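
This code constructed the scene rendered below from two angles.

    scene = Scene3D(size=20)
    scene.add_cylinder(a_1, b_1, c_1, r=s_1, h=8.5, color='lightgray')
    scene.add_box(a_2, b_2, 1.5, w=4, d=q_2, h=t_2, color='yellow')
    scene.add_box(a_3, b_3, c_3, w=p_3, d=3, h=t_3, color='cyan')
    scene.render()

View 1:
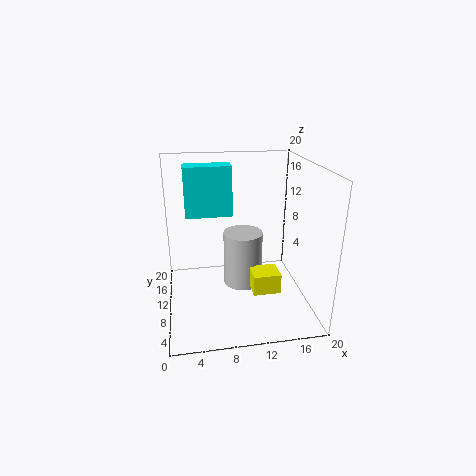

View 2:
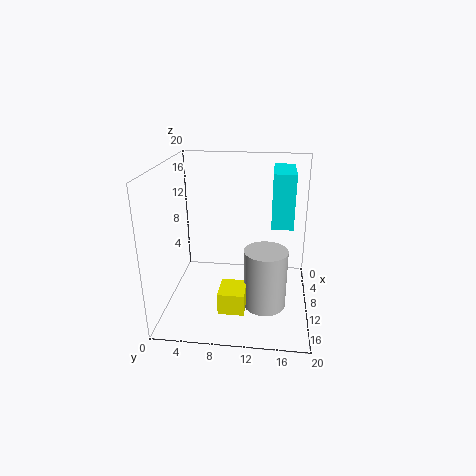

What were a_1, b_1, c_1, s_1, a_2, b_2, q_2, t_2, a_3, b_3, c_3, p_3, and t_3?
a_1 = 11.5, b_1 = 14, c_1 = 0.5, s_1 = 3, a_2 = 12, b_2 = 8, q_2 = 3.5, t_2 = 3, a_3 = 3, b_3 = 14.5, c_3 = 11.5, p_3 = 7, t_3 = 7.5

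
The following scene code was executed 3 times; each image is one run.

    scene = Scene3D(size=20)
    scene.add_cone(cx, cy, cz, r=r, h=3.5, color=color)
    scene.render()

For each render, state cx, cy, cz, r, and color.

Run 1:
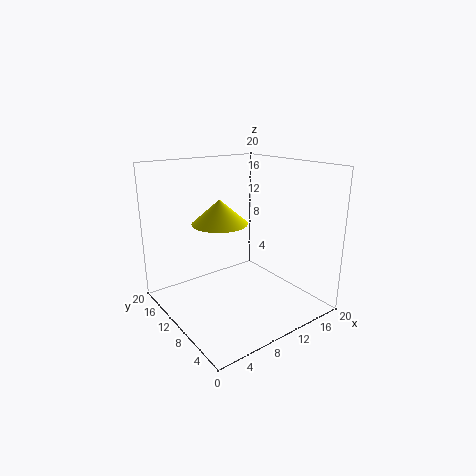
cx = 9, cy = 13, cz = 11.5, r = 4, color = 'yellow'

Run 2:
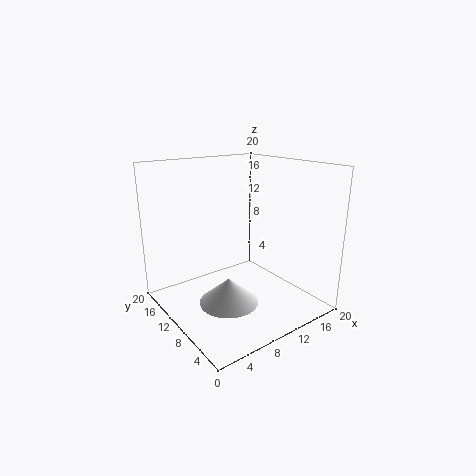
cx = 7, cy = 8, cz = 2, r = 4, color = 'white'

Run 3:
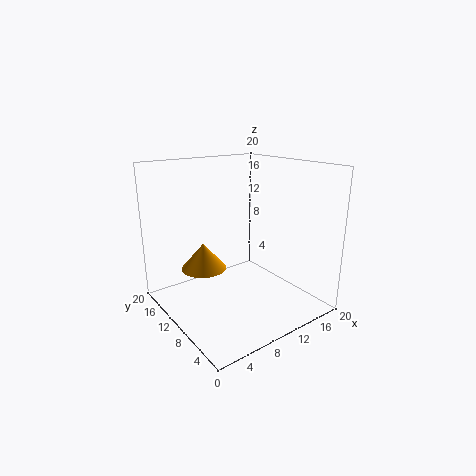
cx = 5, cy = 11, cz = 6.5, r = 3, color = 'orange'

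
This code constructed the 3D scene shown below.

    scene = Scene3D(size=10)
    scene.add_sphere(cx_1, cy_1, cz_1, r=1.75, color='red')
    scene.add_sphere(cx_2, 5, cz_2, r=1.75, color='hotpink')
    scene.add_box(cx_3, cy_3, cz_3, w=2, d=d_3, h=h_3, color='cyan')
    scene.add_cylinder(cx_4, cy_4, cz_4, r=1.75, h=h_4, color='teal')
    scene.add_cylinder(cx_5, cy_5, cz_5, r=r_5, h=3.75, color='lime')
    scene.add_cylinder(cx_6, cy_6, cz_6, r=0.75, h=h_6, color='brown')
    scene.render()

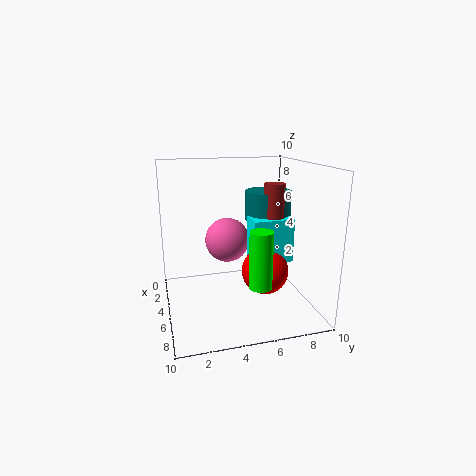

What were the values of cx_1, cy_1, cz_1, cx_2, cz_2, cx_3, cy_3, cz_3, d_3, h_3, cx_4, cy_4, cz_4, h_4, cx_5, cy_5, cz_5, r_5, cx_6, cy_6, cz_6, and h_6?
cx_1 = 4.5
cy_1 = 7.25
cz_1 = 2
cx_2 = 1.75
cz_2 = 3.75
cx_3 = 3
cy_3 = 6.25
cz_3 = 2.75
d_3 = 3
h_3 = 3.25
cx_4 = 2.75
cy_4 = 8
cz_4 = 5.5
h_4 = 2.25
cx_5 = 7.75
cy_5 = 5.75
cz_5 = 2.5
r_5 = 0.75
cx_6 = 4
cy_6 = 8
cz_6 = 4.75
h_6 = 3.75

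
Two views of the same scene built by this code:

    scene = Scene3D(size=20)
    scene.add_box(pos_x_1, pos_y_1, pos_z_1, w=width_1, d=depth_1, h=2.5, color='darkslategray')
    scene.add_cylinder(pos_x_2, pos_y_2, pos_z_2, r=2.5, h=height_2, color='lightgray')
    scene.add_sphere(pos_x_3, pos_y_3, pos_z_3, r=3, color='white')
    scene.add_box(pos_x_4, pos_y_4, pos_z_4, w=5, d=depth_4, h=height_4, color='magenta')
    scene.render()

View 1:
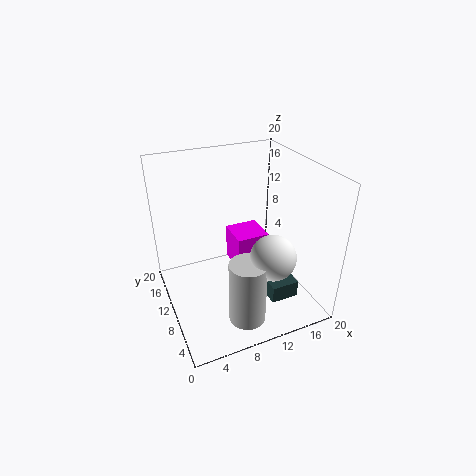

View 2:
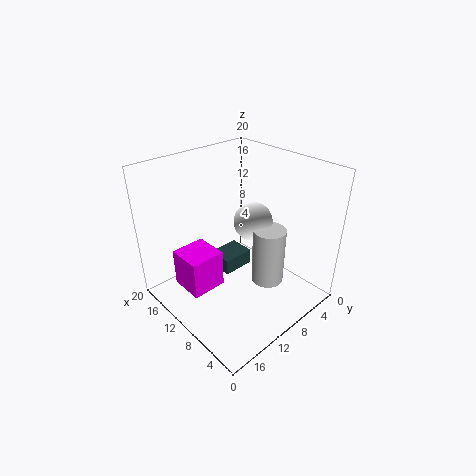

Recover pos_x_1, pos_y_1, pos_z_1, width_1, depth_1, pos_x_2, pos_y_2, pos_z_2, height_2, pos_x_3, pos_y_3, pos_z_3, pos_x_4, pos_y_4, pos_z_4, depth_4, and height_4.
pos_x_1 = 13; pos_y_1 = 4.5; pos_z_1 = 1.5; width_1 = 4; depth_1 = 5; pos_x_2 = 9; pos_y_2 = 4.5; pos_z_2 = 0.5; height_2 = 9; pos_x_3 = 12.5; pos_y_3 = 4.5; pos_z_3 = 9.5; pos_x_4 = 11; pos_y_4 = 12; pos_z_4 = 2.5; depth_4 = 5; height_4 = 5.5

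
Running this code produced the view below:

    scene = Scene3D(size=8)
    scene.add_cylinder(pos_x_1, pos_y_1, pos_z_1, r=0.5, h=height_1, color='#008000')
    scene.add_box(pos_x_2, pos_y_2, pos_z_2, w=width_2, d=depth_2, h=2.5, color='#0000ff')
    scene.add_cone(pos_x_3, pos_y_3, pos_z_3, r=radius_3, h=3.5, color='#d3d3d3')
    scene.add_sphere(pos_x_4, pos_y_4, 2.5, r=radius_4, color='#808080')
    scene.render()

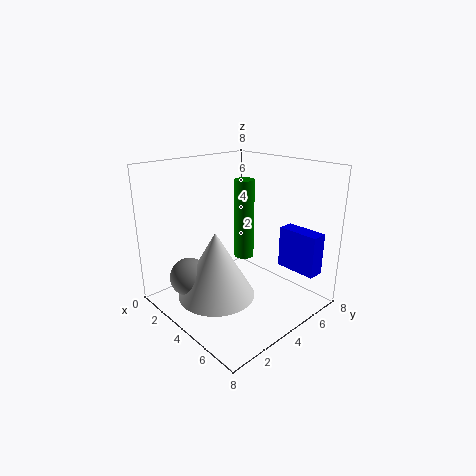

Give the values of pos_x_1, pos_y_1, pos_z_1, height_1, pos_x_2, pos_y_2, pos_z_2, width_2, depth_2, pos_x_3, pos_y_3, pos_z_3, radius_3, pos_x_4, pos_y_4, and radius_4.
pos_x_1 = 5; pos_y_1 = 3.5; pos_z_1 = 3.5; height_1 = 4; pos_x_2 = 4.5; pos_y_2 = 7; pos_z_2 = 1.5; width_2 = 2.5; depth_2 = 1; pos_x_3 = 4.5; pos_y_3 = 2; pos_z_3 = 1.5; radius_3 = 2; pos_x_4 = 3.5; pos_y_4 = 1; radius_4 = 1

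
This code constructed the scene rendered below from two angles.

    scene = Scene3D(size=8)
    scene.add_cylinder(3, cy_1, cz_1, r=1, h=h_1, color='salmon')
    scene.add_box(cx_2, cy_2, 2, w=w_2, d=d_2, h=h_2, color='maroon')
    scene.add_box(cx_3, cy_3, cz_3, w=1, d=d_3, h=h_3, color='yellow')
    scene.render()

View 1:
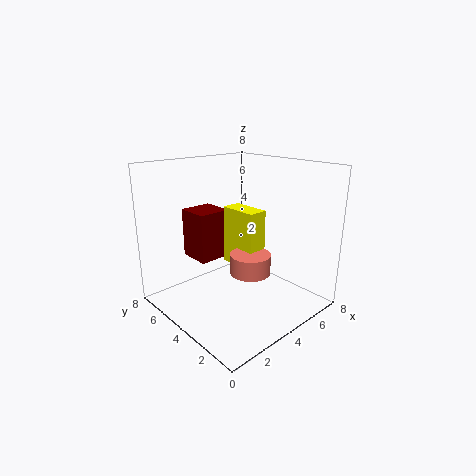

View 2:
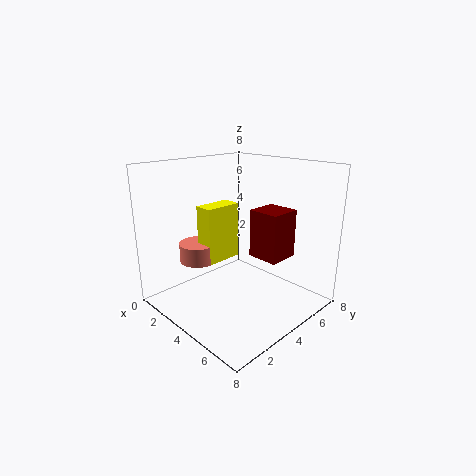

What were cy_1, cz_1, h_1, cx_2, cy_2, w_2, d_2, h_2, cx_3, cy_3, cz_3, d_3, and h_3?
cy_1 = 2; cz_1 = 3; h_1 = 1; cx_2 = 3; cy_2 = 6; w_2 = 2; d_2 = 2; h_2 = 3; cx_3 = 3; cy_3 = 2; cz_3 = 3; d_3 = 2; h_3 = 3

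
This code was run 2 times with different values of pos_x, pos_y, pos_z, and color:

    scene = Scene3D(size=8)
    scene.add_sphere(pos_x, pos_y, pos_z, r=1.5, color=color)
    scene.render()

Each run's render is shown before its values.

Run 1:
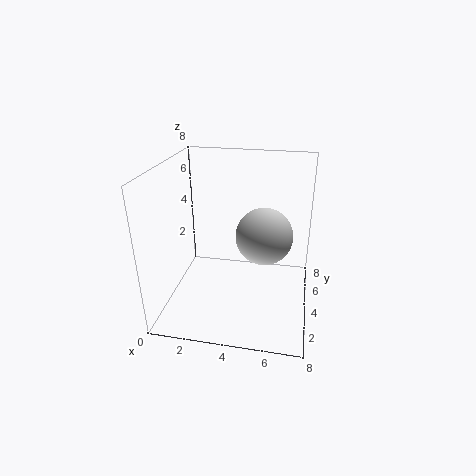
pos_x = 5.5, pos_y = 3.5, pos_z = 4.5, color = 'lightgray'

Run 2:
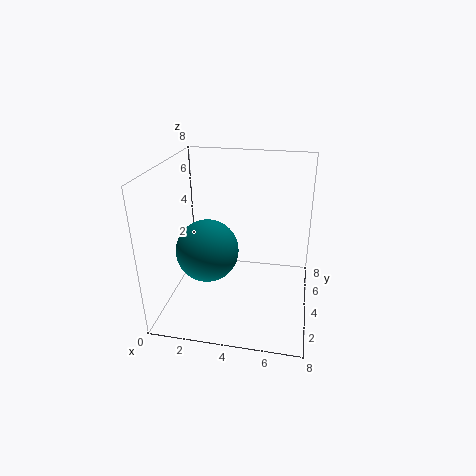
pos_x = 3, pos_y = 1.5, pos_z = 4.5, color = 'teal'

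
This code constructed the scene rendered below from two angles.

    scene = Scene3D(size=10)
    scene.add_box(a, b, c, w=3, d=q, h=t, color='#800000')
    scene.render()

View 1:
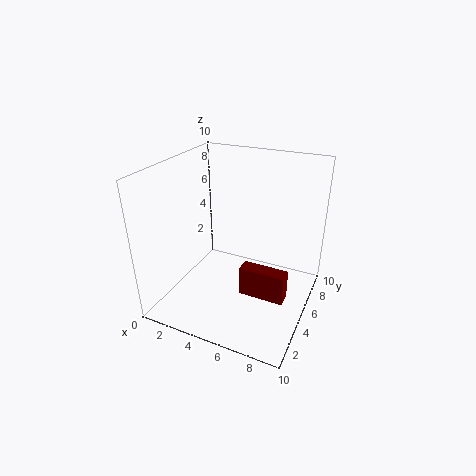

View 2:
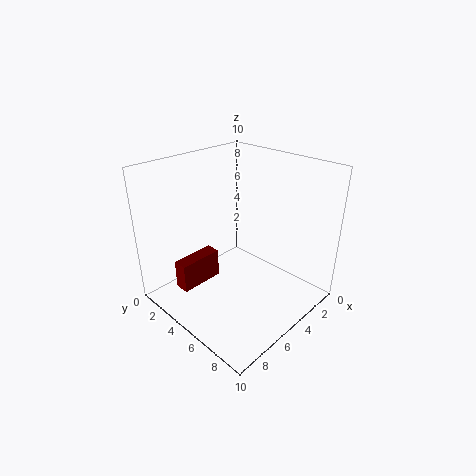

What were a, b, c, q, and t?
a = 6; b = 3; c = 2; q = 1; t = 2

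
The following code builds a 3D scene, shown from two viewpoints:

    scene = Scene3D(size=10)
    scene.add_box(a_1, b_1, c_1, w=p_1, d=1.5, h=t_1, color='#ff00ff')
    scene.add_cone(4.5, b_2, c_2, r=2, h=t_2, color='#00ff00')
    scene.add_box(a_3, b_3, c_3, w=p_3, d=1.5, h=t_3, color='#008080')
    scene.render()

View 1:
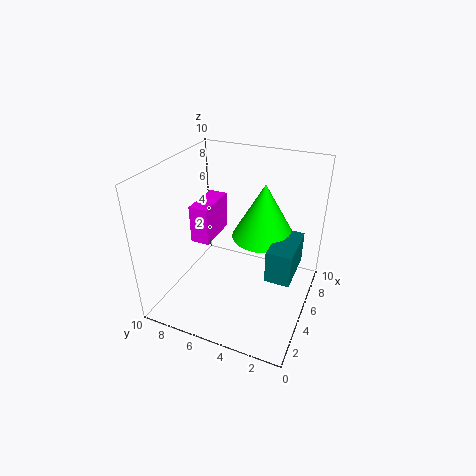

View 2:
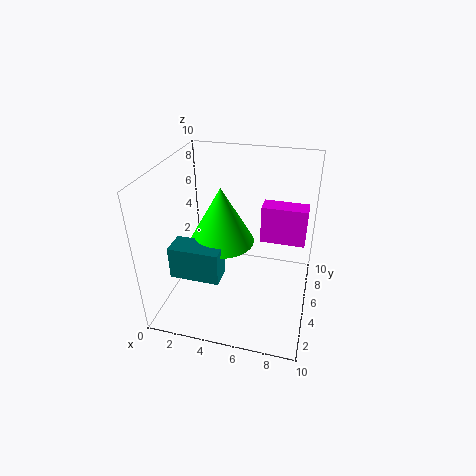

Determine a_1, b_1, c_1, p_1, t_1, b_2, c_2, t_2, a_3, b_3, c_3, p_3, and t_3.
a_1 = 6, b_1 = 8, c_1 = 3, p_1 = 3.5, t_1 = 3, b_2 = 3, c_2 = 6, t_2 = 3.5, a_3 = 2, b_3 = 0.5, c_3 = 4.5, p_3 = 3, t_3 = 2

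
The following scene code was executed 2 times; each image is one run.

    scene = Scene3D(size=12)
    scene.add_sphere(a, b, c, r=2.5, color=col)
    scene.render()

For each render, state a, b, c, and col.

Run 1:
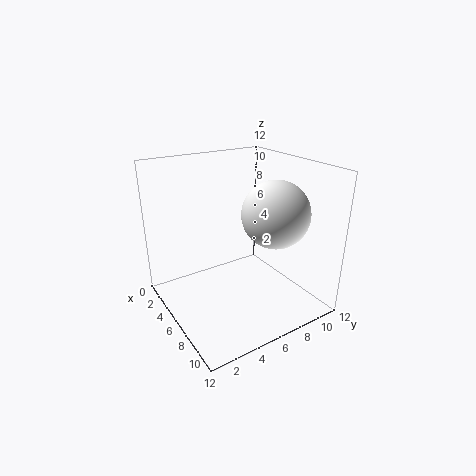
a = 9.5
b = 7
c = 9
col = 'white'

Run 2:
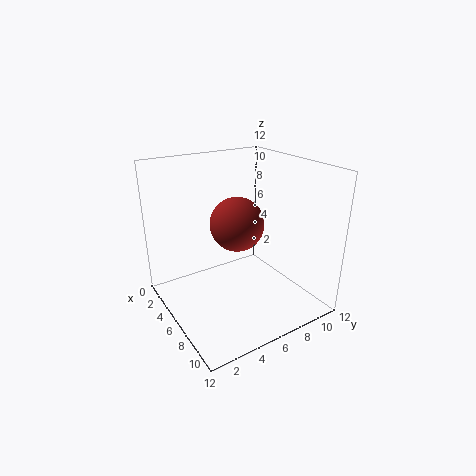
a = 3.5
b = 7.5
c = 6
col = 'brown'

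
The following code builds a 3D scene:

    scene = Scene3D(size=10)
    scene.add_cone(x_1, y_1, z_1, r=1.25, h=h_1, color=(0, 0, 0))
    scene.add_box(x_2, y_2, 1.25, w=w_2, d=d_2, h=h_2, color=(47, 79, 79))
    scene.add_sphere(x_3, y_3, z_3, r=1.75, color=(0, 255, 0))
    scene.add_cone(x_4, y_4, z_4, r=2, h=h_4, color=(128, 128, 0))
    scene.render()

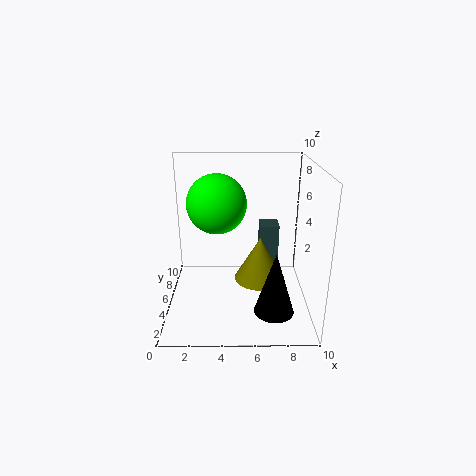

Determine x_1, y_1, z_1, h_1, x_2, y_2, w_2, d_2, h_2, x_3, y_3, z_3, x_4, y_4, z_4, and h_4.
x_1 = 7.25, y_1 = 1.5, z_1 = 1.5, h_1 = 4, x_2 = 6.75, y_2 = 7.75, w_2 = 1.5, d_2 = 1.75, h_2 = 3.5, x_3 = 3.75, y_3 = 2.5, z_3 = 8.25, x_4 = 6.75, y_4 = 7.25, z_4 = 0.5, h_4 = 3.5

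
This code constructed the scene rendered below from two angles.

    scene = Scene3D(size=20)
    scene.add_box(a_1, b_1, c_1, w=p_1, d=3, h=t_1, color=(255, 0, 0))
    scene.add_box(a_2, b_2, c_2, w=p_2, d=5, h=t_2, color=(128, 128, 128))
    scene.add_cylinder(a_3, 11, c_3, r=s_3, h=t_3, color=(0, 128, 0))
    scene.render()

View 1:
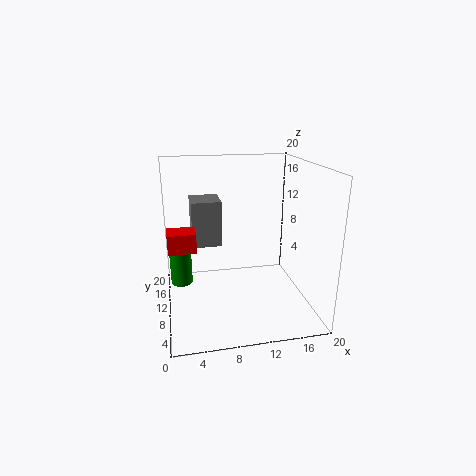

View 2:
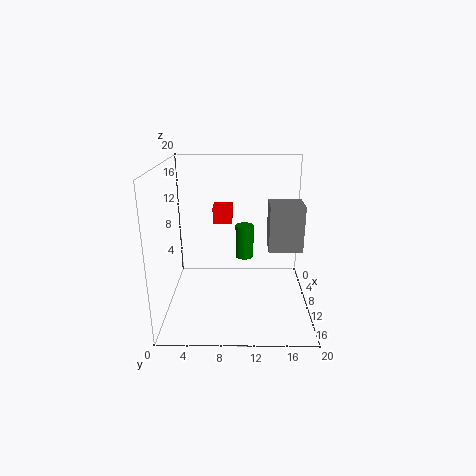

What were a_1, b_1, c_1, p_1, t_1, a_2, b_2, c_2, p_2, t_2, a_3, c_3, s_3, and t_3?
a_1 = 0.5
b_1 = 6
c_1 = 10
p_1 = 3.5
t_1 = 2.5
a_2 = 4
b_2 = 14.5
c_2 = 7
p_2 = 4.5
t_2 = 7
a_3 = 2
c_3 = 3.5
s_3 = 1.5
t_3 = 5.5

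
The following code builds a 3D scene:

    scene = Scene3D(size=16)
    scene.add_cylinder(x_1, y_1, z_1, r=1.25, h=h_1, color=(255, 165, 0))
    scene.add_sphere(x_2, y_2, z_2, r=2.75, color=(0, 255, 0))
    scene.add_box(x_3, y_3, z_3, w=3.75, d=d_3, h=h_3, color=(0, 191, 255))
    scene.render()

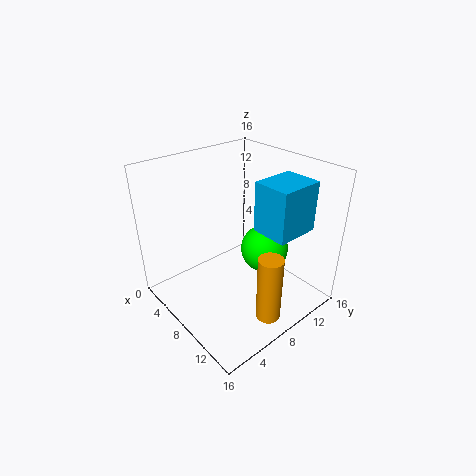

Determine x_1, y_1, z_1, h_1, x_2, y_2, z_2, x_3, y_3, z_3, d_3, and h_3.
x_1 = 14.5; y_1 = 6.5; z_1 = 2.25; h_1 = 7; x_2 = 9; y_2 = 11.25; z_2 = 5.75; x_3 = 11.25; y_3 = 7.25; z_3 = 10.75; d_3 = 4.5; h_3 = 5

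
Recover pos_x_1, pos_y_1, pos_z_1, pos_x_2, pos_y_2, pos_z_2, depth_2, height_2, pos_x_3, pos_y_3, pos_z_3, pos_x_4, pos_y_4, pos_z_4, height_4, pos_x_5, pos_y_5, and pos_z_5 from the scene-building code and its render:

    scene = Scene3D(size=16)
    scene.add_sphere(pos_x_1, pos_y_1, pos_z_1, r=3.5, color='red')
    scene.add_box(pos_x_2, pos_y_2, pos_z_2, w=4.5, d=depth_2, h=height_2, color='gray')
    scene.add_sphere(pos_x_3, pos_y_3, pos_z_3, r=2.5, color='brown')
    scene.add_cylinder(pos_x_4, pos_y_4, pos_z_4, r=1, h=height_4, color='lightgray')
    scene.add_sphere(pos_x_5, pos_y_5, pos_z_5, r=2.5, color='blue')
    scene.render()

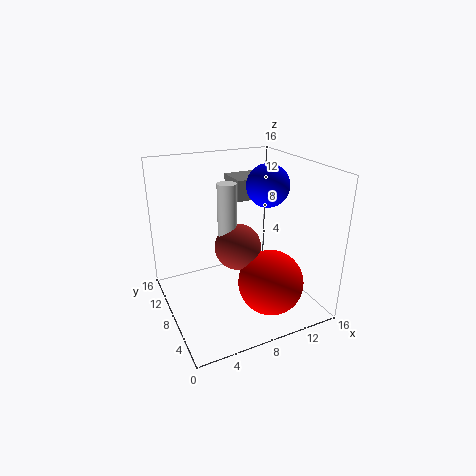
pos_x_1 = 10
pos_y_1 = 4
pos_z_1 = 4
pos_x_2 = 9.5
pos_y_2 = 11
pos_z_2 = 11
depth_2 = 4
height_2 = 2.5
pos_x_3 = 7.5
pos_y_3 = 7
pos_z_3 = 7.5
pos_x_4 = 6.5
pos_y_4 = 7.5
pos_z_4 = 7.5
height_4 = 7
pos_x_5 = 12.5
pos_y_5 = 9.5
pos_z_5 = 13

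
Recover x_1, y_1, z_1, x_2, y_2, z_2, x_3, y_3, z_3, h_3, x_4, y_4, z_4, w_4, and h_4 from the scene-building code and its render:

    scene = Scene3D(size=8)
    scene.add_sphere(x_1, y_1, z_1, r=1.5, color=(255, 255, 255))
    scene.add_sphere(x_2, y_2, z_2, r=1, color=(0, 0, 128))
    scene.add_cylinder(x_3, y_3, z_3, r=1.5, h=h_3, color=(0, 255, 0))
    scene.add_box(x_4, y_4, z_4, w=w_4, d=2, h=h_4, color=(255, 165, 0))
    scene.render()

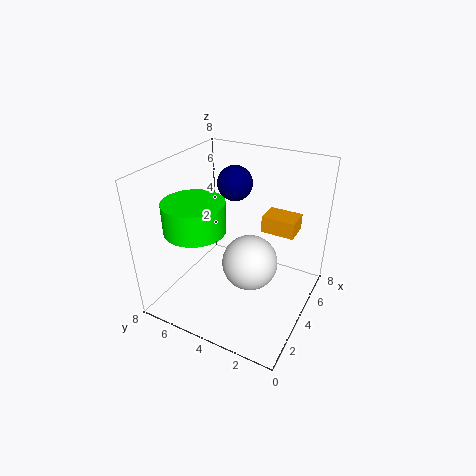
x_1 = 3.5; y_1 = 3; z_1 = 3; x_2 = 5.5; y_2 = 5; z_2 = 6.5; x_3 = 1.5; y_3 = 5; z_3 = 5.5; h_3 = 1.5; x_4 = 6; y_4 = 1.5; z_4 = 3.5; w_4 = 1.5; h_4 = 1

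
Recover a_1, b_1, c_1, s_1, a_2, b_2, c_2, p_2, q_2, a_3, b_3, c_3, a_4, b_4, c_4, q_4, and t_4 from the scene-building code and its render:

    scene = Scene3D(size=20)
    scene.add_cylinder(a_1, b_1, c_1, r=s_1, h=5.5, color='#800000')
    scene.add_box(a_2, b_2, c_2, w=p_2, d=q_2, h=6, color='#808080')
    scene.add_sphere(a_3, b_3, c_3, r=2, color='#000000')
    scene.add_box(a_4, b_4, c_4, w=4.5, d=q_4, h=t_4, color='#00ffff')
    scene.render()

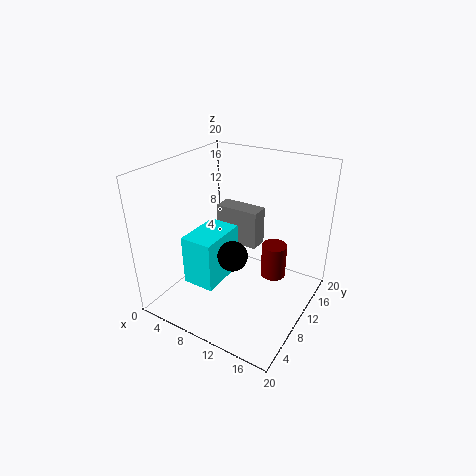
a_1 = 12.5
b_1 = 17
c_1 = 0.5
s_1 = 2
a_2 = 3
b_2 = 15
c_2 = 5.5
p_2 = 7
q_2 = 3
a_3 = 11
b_3 = 7
c_3 = 9
a_4 = 4.5
b_4 = 4.5
c_4 = 4
q_4 = 7
t_4 = 7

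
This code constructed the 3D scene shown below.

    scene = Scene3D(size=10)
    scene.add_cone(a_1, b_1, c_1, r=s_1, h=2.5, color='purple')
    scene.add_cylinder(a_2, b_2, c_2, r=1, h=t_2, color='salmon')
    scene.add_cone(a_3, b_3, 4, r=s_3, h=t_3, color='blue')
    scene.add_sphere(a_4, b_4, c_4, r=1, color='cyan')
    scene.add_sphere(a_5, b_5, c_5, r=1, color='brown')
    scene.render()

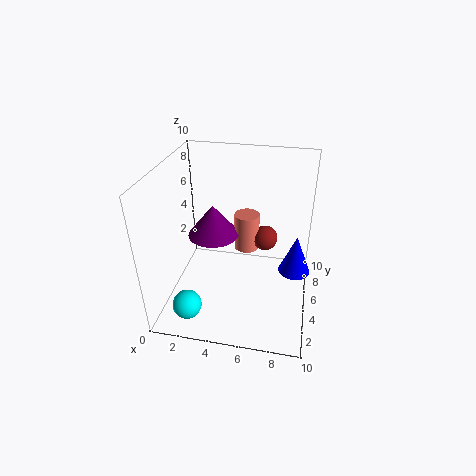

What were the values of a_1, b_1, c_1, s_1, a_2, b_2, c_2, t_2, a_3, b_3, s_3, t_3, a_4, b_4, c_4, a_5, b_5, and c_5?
a_1 = 2.5
b_1 = 7.5
c_1 = 3.5
s_1 = 2
a_2 = 5
b_2 = 8.5
c_2 = 2
t_2 = 3
a_3 = 9
b_3 = 3.5
s_3 = 1
t_3 = 2.5
a_4 = 2
b_4 = 2
c_4 = 1
a_5 = 6.5
b_5 = 8.5
c_5 = 3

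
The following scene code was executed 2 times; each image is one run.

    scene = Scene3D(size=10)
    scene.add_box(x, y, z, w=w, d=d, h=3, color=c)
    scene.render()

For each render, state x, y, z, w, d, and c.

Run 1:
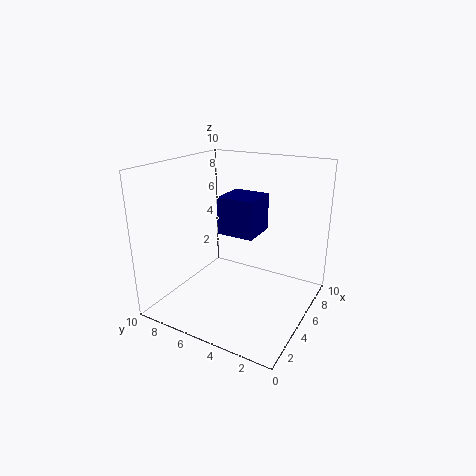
x = 7
y = 5
z = 4
w = 3
d = 3
c = 'navy'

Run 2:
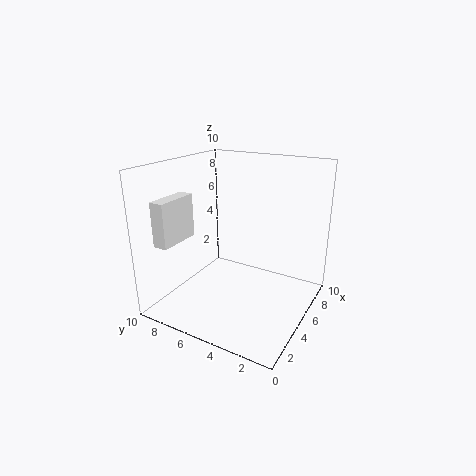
x = 1
y = 8
z = 5
w = 3
d = 1
c = 'white'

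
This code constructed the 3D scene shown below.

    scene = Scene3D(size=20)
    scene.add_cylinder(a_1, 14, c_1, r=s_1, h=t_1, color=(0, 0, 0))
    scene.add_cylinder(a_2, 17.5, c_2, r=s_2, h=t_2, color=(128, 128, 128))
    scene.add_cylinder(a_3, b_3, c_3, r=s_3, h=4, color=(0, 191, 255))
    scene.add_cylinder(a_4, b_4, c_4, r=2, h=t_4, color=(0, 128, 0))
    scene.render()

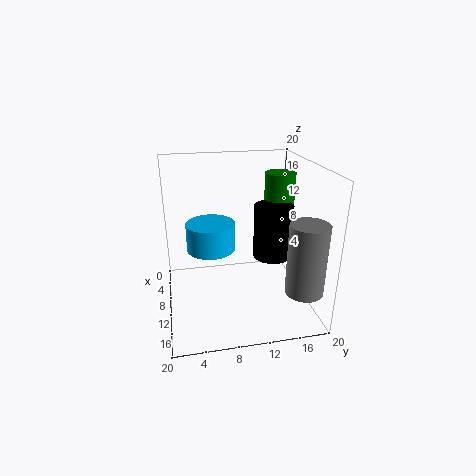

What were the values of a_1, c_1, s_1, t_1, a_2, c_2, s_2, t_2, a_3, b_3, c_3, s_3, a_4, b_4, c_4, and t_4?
a_1 = 13
c_1 = 8.5
s_1 = 2.5
t_1 = 7
a_2 = 16.5
c_2 = 4.5
s_2 = 2.5
t_2 = 9.5
a_3 = 7.5
b_3 = 6.5
c_3 = 7.5
s_3 = 3.5
a_4 = 10.5
b_4 = 15.5
c_4 = 9
t_4 = 10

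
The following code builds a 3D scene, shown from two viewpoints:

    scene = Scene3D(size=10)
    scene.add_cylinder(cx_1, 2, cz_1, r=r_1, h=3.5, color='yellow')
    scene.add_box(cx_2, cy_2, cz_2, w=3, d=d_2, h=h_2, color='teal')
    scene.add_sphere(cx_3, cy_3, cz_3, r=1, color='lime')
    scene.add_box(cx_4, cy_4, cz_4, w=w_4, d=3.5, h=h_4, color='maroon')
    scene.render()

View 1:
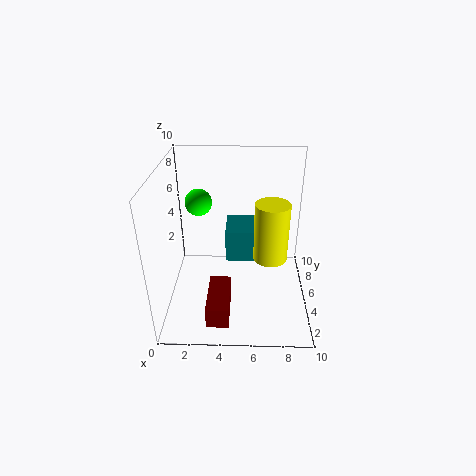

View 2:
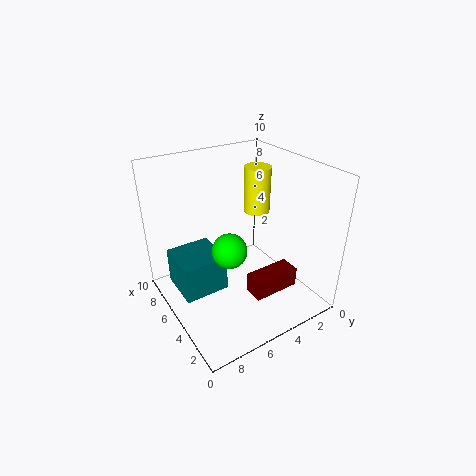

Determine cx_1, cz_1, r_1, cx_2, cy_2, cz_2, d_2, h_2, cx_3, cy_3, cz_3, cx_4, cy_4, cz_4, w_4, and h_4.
cx_1 = 7; cz_1 = 5.5; r_1 = 1; cx_2 = 4; cy_2 = 6.5; cz_2 = 2; d_2 = 3; h_2 = 2.5; cx_3 = 2; cy_3 = 7.5; cz_3 = 6.5; cx_4 = 3; cy_4 = 1; cz_4 = 0.5; w_4 = 1.5; h_4 = 1.5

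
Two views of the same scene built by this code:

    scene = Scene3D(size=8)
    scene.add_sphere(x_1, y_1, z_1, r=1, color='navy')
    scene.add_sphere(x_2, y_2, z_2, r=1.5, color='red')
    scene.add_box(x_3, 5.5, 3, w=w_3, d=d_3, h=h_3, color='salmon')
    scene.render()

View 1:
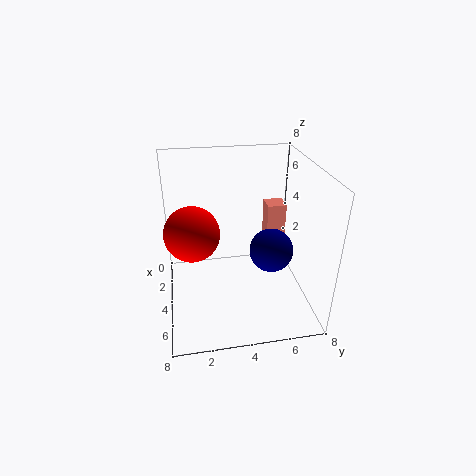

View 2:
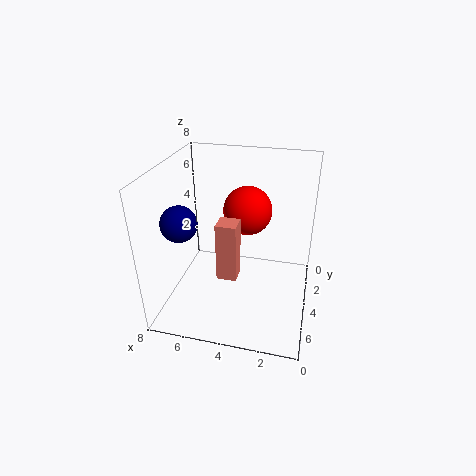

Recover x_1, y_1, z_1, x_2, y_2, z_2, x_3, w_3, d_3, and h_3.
x_1 = 7
y_1 = 5
z_1 = 5
x_2 = 4
y_2 = 1.5
z_2 = 4.5
x_3 = 3.5
w_3 = 1
d_3 = 1
h_3 = 3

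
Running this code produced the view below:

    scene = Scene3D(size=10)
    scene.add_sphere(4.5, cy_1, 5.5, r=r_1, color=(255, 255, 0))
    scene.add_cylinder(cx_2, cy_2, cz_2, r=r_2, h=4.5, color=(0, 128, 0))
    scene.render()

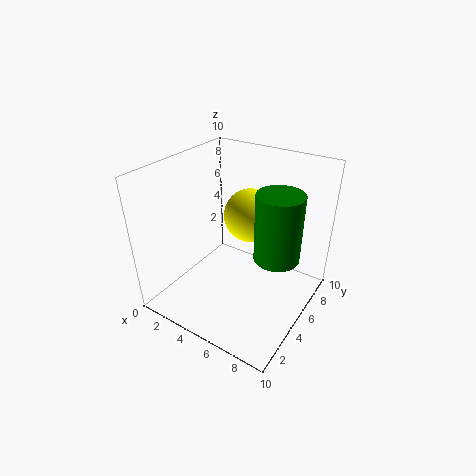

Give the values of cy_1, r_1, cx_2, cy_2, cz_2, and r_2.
cy_1 = 7.5, r_1 = 2, cx_2 = 8, cy_2 = 5, cz_2 = 4.5, r_2 = 1.5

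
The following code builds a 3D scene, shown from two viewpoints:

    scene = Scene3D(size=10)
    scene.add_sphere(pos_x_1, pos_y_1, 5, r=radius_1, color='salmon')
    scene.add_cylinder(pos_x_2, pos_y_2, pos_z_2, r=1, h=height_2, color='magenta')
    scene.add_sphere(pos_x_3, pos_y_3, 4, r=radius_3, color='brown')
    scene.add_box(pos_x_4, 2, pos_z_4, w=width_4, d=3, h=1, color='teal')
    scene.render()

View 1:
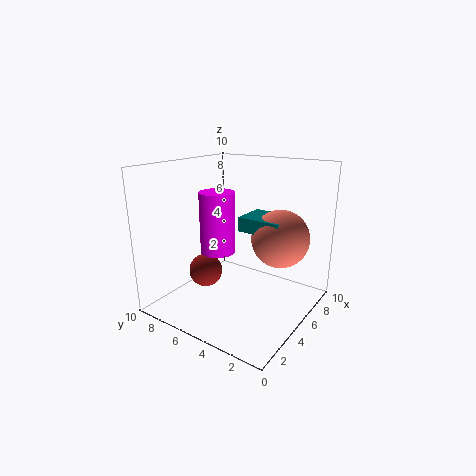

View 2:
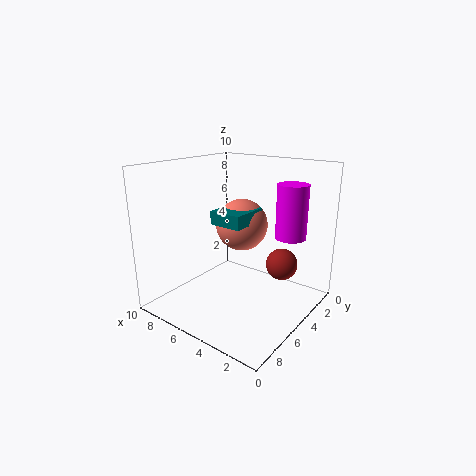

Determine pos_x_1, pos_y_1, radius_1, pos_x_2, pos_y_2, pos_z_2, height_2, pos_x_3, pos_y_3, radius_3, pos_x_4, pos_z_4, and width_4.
pos_x_1 = 6.5
pos_y_1 = 2.5
radius_1 = 2
pos_x_2 = 1.5
pos_y_2 = 4
pos_z_2 = 5.5
height_2 = 3.5
pos_x_3 = 1.5
pos_y_3 = 5
radius_3 = 1
pos_x_4 = 5
pos_z_4 = 5.5
width_4 = 2.5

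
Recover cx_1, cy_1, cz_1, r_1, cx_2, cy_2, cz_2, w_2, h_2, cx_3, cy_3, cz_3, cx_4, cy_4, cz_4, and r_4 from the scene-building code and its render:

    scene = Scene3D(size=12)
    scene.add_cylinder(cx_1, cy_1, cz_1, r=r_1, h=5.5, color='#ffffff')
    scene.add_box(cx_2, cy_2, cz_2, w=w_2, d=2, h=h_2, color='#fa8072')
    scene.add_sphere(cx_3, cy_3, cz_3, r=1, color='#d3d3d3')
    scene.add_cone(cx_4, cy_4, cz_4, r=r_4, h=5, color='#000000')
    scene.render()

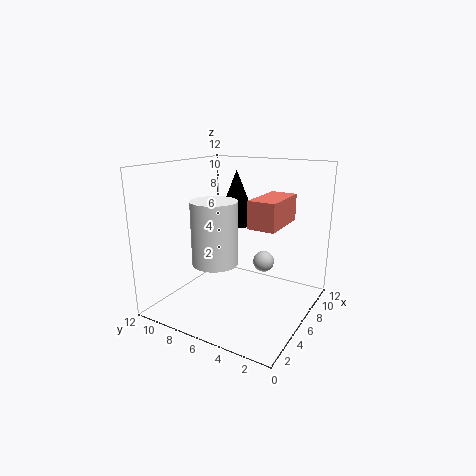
cx_1 = 5.5, cy_1 = 8, cz_1 = 3.5, r_1 = 2, cx_2 = 3, cy_2 = 1.5, cz_2 = 8, w_2 = 4, h_2 = 2, cx_3 = 10, cy_3 = 5.5, cz_3 = 2.5, cx_4 = 10, cy_4 = 8.5, cz_4 = 6, r_4 = 2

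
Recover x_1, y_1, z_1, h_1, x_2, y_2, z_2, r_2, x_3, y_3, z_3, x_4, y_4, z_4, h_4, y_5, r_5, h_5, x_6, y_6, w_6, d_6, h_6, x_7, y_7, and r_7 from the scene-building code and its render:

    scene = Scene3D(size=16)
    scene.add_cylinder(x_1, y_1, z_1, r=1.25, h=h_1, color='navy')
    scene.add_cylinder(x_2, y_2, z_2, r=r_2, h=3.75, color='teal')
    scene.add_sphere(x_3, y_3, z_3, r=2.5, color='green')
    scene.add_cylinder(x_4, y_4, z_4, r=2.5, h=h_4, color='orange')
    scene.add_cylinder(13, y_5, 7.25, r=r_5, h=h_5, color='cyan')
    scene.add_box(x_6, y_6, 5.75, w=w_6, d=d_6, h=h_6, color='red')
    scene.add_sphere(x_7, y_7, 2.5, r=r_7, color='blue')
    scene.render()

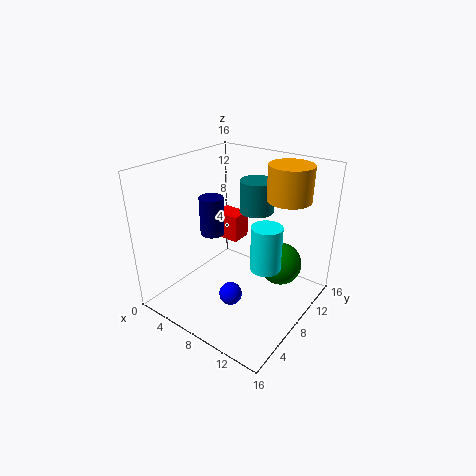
x_1 = 6.5
y_1 = 5.5
z_1 = 9.25
h_1 = 4
x_2 = 7.75
y_2 = 12
z_2 = 9.75
r_2 = 2
x_3 = 11.5
y_3 = 11.75
z_3 = 4
x_4 = 11.5
y_4 = 12.75
z_4 = 11.75
h_4 = 4
y_5 = 5.75
r_5 = 1.5
h_5 = 4.5
x_6 = 2.75
y_6 = 10.25
w_6 = 3.25
d_6 = 2.5
h_6 = 3.25
x_7 = 9
y_7 = 5.25
r_7 = 1.25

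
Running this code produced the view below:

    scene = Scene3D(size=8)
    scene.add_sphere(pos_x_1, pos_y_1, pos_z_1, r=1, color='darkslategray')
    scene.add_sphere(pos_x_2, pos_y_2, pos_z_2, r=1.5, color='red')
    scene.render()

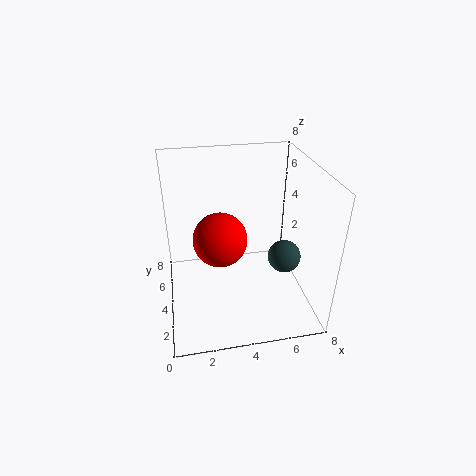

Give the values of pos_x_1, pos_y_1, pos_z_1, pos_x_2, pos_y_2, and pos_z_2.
pos_x_1 = 7
pos_y_1 = 4.5
pos_z_1 = 2
pos_x_2 = 3
pos_y_2 = 4
pos_z_2 = 4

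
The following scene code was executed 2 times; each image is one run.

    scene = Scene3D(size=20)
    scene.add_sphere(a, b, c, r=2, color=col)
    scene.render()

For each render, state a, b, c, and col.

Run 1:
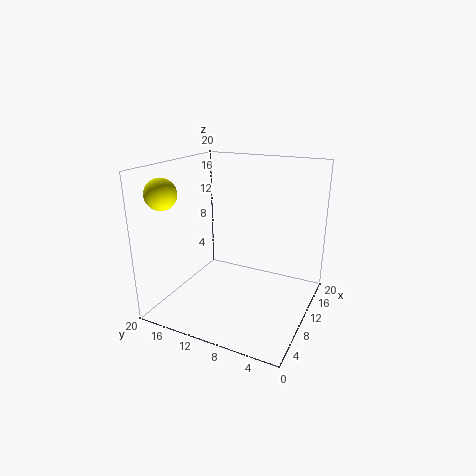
a = 3, b = 17, c = 17, col = 'yellow'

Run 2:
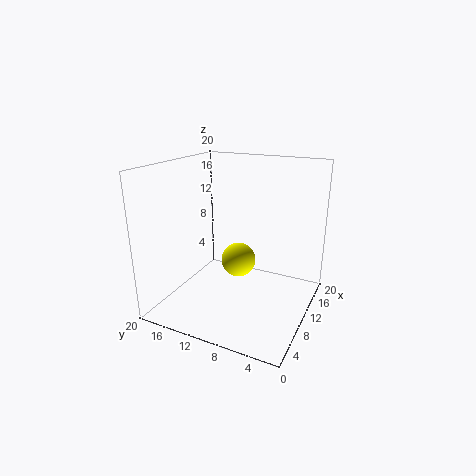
a = 4, b = 7, c = 10, col = 'yellow'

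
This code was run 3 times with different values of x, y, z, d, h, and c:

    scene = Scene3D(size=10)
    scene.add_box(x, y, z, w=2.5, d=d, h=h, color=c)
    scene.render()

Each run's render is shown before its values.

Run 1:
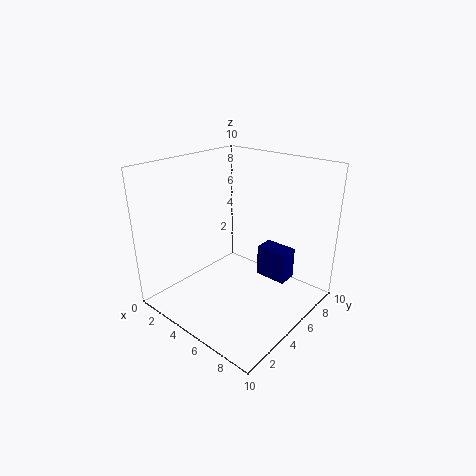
x = 4.5
y = 8
z = 0.5
d = 1.5
h = 2.5
c = 'navy'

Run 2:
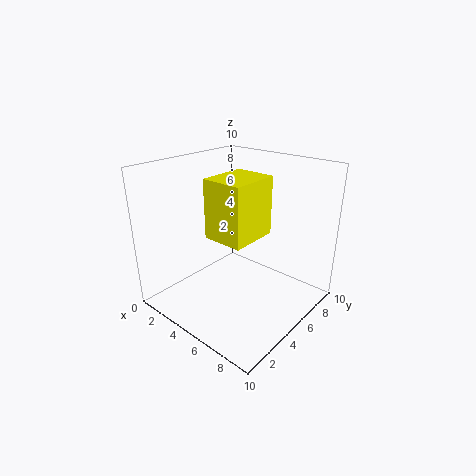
x = 5.5
y = 1.5
z = 6.5
d = 3
h = 3.5
c = 'yellow'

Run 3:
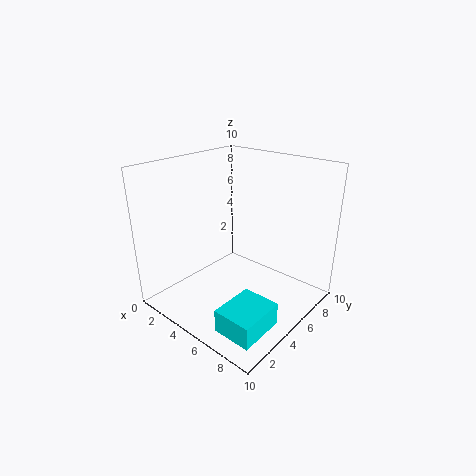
x = 7
y = 0.5
z = 1
d = 3
h = 1.5
c = 'cyan'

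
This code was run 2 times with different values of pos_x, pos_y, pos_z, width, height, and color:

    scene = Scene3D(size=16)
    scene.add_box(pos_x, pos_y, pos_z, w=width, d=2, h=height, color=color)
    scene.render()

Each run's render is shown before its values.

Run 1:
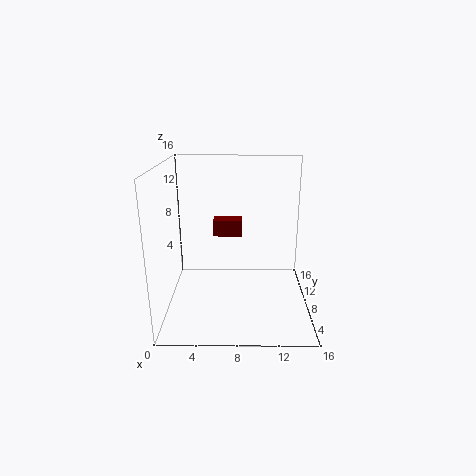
pos_x = 5, pos_y = 11, pos_z = 7, width = 3.5, height = 2, color = 'maroon'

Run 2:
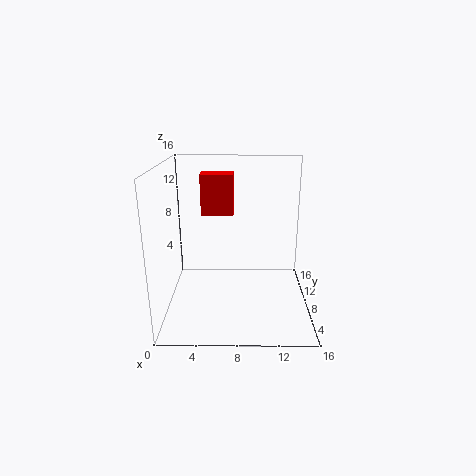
pos_x = 4, pos_y = 8, pos_z = 10.5, width = 3.5, height = 4.5, color = 'red'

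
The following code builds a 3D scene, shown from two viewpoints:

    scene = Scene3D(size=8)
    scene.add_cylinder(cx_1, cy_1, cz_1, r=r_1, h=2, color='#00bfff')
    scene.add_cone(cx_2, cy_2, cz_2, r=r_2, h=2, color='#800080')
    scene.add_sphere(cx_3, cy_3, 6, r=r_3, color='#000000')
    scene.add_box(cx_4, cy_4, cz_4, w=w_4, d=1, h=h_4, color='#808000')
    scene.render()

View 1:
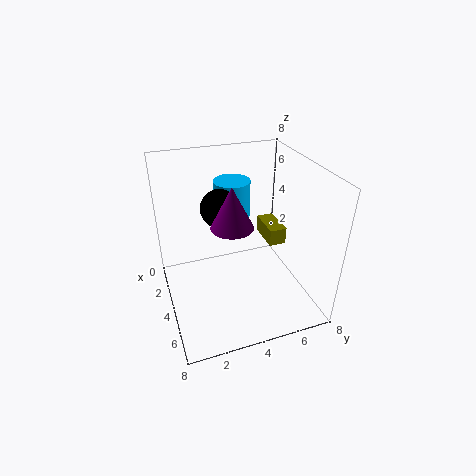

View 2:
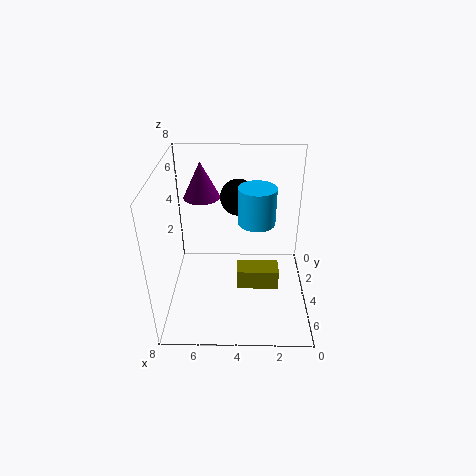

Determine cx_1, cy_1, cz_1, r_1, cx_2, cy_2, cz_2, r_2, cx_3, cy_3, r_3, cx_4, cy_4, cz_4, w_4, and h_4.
cx_1 = 3; cy_1 = 4; cz_1 = 5; r_1 = 1; cx_2 = 6; cy_2 = 3; cz_2 = 6; r_2 = 1; cx_3 = 4; cy_3 = 3; r_3 = 1; cx_4 = 2; cy_4 = 6; cz_4 = 3; w_4 = 2; h_4 = 1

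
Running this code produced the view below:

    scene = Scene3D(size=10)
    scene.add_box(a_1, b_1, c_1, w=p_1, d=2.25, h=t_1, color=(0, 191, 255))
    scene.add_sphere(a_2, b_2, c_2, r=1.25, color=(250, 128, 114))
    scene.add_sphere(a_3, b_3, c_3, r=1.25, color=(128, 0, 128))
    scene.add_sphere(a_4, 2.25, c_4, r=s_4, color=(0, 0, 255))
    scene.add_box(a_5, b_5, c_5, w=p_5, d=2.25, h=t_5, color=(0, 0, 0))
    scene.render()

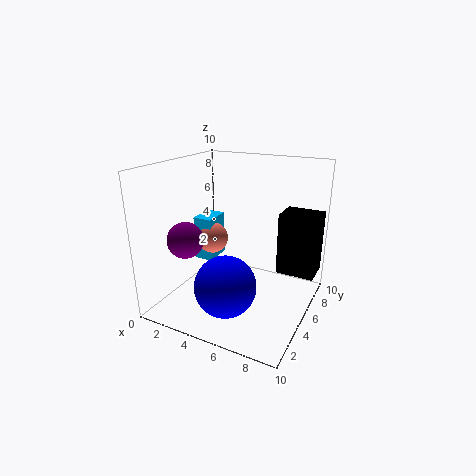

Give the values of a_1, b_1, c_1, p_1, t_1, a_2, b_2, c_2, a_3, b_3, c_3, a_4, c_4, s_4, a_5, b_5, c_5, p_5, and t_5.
a_1 = 0.25; b_1 = 6.5; c_1 = 1.75; p_1 = 1.5; t_1 = 3.5; a_2 = 1.5; b_2 = 7.25; c_2 = 3.5; a_3 = 2; b_3 = 3; c_3 = 5; a_4 = 5.5; c_4 = 2.75; s_4 = 2; a_5 = 7.25; b_5 = 6.75; c_5 = 2; p_5 = 2.75; t_5 = 4.5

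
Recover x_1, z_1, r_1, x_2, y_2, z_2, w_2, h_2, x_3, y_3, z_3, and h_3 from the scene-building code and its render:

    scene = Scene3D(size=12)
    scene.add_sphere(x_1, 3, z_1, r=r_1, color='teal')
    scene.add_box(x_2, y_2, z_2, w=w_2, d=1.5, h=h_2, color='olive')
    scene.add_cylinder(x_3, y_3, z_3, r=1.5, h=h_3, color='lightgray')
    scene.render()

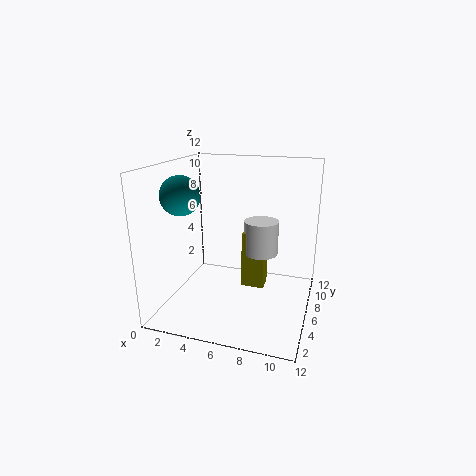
x_1 = 2.5; z_1 = 10; r_1 = 1.5; x_2 = 6; y_2 = 7; z_2 = 1; w_2 = 2; h_2 = 5; x_3 = 7.5; y_3 = 8; z_3 = 4; h_3 = 3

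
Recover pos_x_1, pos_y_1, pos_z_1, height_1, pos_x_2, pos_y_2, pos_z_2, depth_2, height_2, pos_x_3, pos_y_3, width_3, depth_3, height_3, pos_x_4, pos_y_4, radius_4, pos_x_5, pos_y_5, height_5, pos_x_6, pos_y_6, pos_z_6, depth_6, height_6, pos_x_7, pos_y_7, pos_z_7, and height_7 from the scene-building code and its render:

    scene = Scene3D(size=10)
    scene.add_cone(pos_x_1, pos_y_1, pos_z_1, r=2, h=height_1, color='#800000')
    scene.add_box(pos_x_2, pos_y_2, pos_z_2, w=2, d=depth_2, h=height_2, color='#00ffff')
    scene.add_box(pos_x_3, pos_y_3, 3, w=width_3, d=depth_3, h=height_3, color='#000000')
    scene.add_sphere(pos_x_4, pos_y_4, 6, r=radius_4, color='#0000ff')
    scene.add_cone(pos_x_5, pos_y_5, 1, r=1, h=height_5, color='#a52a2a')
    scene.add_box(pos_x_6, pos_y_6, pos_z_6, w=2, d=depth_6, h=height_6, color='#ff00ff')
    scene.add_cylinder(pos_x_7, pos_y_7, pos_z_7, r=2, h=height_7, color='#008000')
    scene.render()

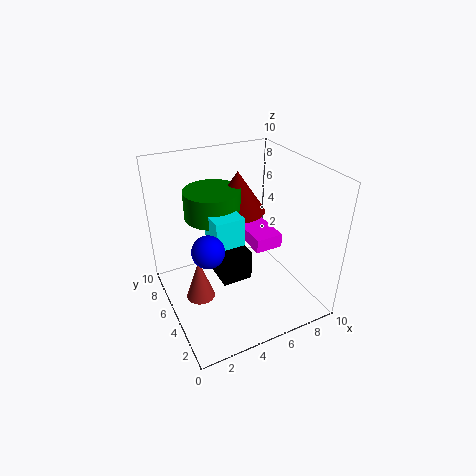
pos_x_1 = 6, pos_y_1 = 7, pos_z_1 = 6, height_1 = 3, pos_x_2 = 3, pos_y_2 = 4, pos_z_2 = 4, depth_2 = 2, height_2 = 3, pos_x_3 = 3, pos_y_3 = 3, width_3 = 2, depth_3 = 2, height_3 = 2, pos_x_4 = 2, pos_y_4 = 3, radius_4 = 1, pos_x_5 = 2, pos_y_5 = 5, height_5 = 3, pos_x_6 = 6, pos_y_6 = 4, pos_z_6 = 4, depth_6 = 3, height_6 = 1, pos_x_7 = 4, pos_y_7 = 7, pos_z_7 = 6, height_7 = 2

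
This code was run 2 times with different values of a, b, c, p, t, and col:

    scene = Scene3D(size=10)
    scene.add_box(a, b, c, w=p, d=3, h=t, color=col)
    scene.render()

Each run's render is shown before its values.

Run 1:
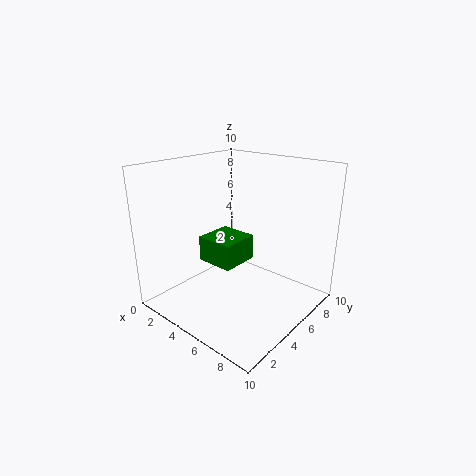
a = 1, b = 5, c = 2, p = 3, t = 2, col = 'green'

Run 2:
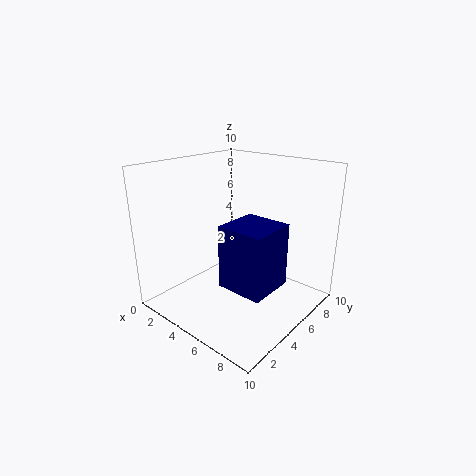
a = 6, b = 2, c = 3, p = 3, t = 4, col = 'navy'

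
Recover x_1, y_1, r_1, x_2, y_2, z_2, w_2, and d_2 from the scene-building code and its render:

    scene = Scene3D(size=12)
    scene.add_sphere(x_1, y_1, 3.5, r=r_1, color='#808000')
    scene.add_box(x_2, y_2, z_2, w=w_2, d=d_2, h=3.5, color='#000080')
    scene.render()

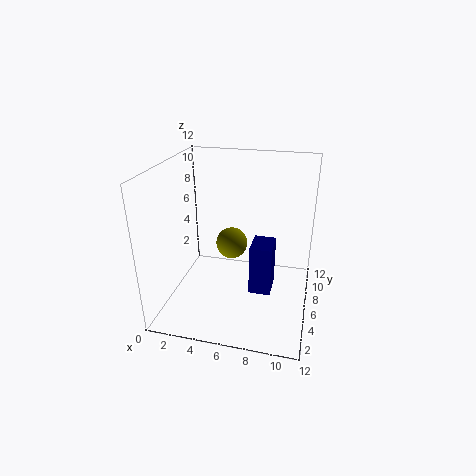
x_1 = 4.5
y_1 = 9.5
r_1 = 1.5
x_2 = 8
y_2 = 1
z_2 = 4.5
w_2 = 1.5
d_2 = 2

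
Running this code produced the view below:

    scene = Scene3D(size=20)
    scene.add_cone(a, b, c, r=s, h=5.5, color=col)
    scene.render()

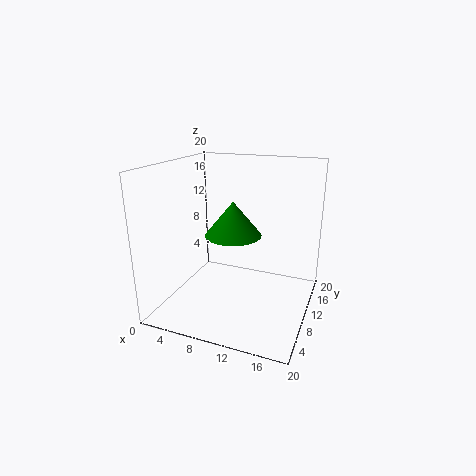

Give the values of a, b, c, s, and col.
a = 7, b = 15.5, c = 8, s = 4.5, col = 'green'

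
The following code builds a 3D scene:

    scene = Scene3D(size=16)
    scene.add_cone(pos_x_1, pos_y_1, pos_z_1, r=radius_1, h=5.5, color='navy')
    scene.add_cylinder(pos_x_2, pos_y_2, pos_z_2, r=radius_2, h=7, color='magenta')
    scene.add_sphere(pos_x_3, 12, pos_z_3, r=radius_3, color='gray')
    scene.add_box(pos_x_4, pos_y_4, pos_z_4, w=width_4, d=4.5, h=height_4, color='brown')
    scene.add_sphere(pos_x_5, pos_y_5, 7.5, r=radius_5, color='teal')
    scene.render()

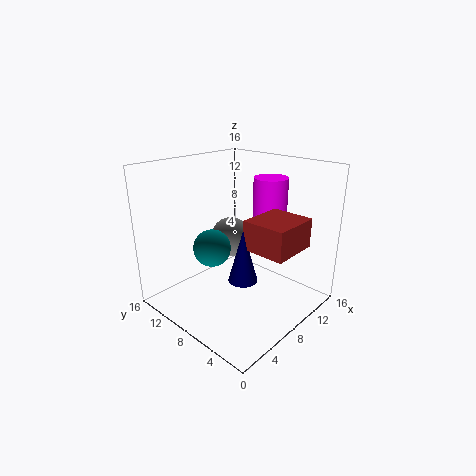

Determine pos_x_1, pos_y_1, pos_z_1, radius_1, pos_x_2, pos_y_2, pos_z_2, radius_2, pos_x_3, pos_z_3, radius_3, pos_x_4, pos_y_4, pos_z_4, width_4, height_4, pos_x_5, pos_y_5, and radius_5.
pos_x_1 = 5.5
pos_y_1 = 5
pos_z_1 = 5
radius_1 = 1.5
pos_x_2 = 13
pos_y_2 = 7.5
pos_z_2 = 7
radius_2 = 2
pos_x_3 = 11
pos_z_3 = 6
radius_3 = 2.5
pos_x_4 = 5.5
pos_y_4 = 0.5
pos_z_4 = 8.5
width_4 = 5
height_4 = 3
pos_x_5 = 5
pos_y_5 = 9
radius_5 = 2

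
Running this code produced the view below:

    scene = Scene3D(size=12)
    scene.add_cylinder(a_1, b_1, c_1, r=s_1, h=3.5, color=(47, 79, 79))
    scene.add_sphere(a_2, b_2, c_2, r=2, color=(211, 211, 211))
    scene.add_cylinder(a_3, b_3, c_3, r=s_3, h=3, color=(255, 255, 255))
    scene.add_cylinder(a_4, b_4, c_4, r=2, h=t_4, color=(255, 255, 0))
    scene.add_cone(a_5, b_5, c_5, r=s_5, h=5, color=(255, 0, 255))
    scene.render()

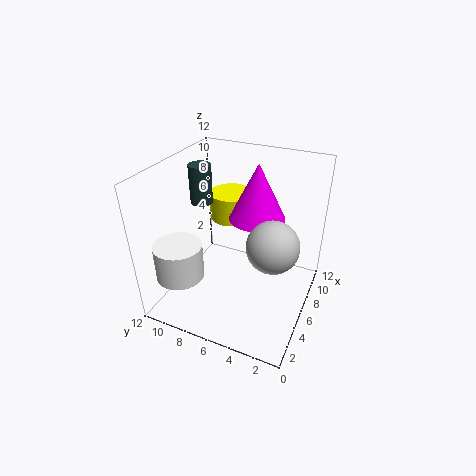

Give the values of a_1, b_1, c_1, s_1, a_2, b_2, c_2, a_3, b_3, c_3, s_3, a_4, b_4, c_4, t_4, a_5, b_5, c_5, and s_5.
a_1 = 8
b_1 = 10.5
c_1 = 7.5
s_1 = 1
a_2 = 4.5
b_2 = 2.5
c_2 = 7
a_3 = 3
b_3 = 10
c_3 = 3
s_3 = 2
a_4 = 10
b_4 = 8.5
c_4 = 5.5
t_4 = 2.5
a_5 = 9
b_5 = 5.5
c_5 = 6.5
s_5 = 2.5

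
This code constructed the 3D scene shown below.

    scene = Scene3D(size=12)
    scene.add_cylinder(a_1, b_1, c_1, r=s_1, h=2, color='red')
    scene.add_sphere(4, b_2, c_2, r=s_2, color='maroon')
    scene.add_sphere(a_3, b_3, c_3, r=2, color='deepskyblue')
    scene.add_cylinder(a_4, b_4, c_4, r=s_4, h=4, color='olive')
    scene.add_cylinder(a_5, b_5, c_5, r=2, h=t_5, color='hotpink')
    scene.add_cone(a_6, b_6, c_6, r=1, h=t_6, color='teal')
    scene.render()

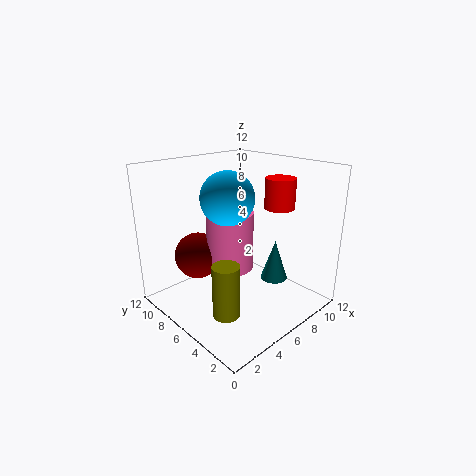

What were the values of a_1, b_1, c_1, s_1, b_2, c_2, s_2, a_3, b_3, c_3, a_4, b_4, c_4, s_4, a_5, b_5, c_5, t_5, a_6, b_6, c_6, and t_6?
a_1 = 5, b_1 = 1, c_1 = 10, s_1 = 1, b_2 = 9, c_2 = 4, s_2 = 2, a_3 = 4, b_3 = 5, c_3 = 10, a_4 = 2, b_4 = 3, c_4 = 2, s_4 = 1, a_5 = 6, b_5 = 7, c_5 = 3, t_5 = 5, a_6 = 6, b_6 = 2, c_6 = 4, t_6 = 3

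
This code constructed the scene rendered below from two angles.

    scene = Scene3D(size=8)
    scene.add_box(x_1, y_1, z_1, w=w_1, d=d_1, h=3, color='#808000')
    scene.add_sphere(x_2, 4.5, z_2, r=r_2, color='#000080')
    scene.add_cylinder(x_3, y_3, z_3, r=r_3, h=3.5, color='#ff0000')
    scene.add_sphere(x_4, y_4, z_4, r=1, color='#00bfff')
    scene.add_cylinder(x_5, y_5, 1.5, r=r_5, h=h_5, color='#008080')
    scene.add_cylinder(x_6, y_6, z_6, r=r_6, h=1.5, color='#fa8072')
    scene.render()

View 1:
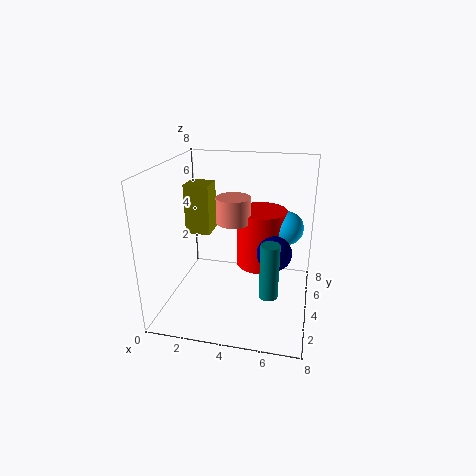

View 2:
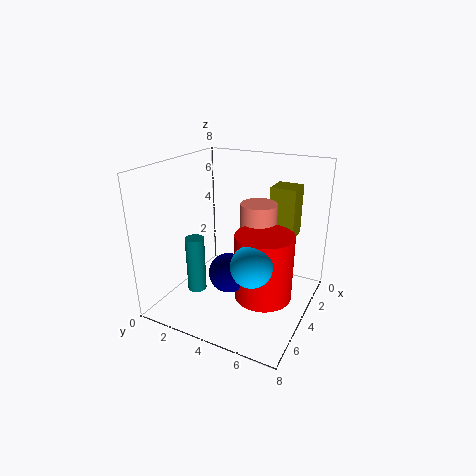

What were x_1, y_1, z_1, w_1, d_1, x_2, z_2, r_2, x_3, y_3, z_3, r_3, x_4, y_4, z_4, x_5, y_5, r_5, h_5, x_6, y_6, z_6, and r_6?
x_1 = 0.5; y_1 = 5; z_1 = 3.5; w_1 = 1.5; d_1 = 1.5; x_2 = 6; z_2 = 3; r_2 = 1; x_3 = 5; y_3 = 6; z_3 = 1.5; r_3 = 1.5; x_4 = 6.5; y_4 = 6; z_4 = 4; x_5 = 6; y_5 = 2.5; r_5 = 0.5; h_5 = 3; x_6 = 3.5; y_6 = 5; z_6 = 4.5; r_6 = 1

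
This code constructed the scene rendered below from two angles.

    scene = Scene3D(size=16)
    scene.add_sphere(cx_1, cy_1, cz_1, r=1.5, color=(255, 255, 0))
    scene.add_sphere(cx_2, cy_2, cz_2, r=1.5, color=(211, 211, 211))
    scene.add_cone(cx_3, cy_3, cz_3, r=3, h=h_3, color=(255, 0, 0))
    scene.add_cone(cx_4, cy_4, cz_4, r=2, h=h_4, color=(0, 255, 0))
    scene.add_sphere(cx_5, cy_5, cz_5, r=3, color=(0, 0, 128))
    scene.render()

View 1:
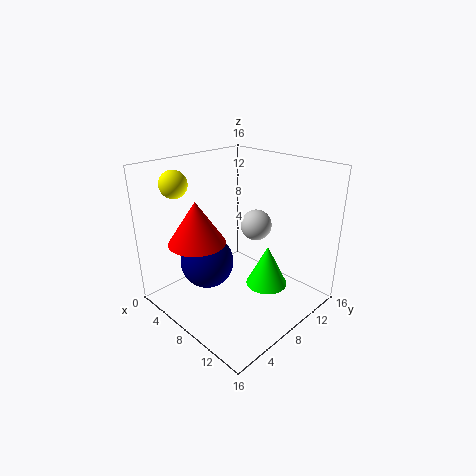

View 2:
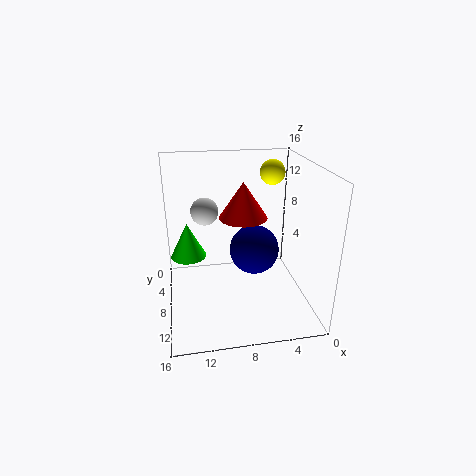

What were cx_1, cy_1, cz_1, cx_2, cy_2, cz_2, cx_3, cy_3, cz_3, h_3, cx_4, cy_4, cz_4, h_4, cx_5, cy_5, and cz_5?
cx_1 = 3; cy_1 = 3.5; cz_1 = 14; cx_2 = 11.5; cy_2 = 7; cz_2 = 11; cx_3 = 6.5; cy_3 = 3.5; cz_3 = 8.5; h_3 = 4.5; cx_4 = 13.5; cy_4 = 6.5; cz_4 = 5.5; h_4 = 4; cx_5 = 5.5; cy_5 = 5.5; cz_5 = 5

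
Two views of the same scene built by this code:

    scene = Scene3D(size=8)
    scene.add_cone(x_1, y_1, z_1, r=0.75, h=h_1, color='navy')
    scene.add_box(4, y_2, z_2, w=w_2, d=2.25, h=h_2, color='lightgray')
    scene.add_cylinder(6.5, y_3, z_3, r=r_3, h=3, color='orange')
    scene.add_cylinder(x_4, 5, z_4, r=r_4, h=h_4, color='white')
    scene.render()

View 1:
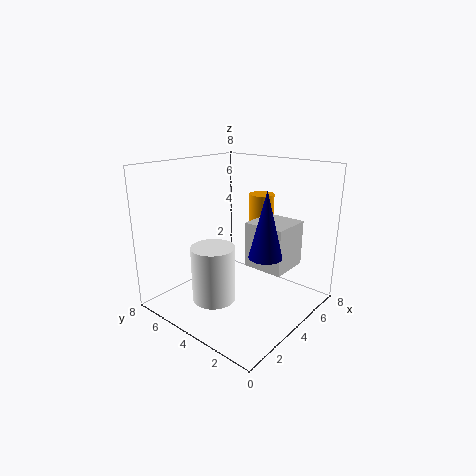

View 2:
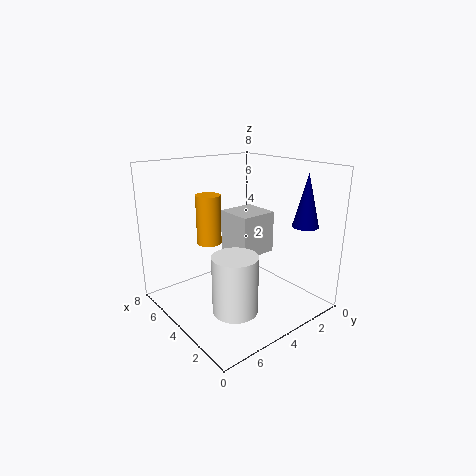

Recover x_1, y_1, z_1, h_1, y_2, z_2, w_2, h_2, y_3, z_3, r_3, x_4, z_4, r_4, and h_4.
x_1 = 2
y_1 = 0.75
z_1 = 4.5
h_1 = 3
y_2 = 1.25
z_2 = 2.5
w_2 = 2.25
h_2 = 2.5
y_3 = 4.25
z_3 = 3
r_3 = 0.75
x_4 = 3
z_4 = 0.25
r_4 = 1.25
h_4 = 3.25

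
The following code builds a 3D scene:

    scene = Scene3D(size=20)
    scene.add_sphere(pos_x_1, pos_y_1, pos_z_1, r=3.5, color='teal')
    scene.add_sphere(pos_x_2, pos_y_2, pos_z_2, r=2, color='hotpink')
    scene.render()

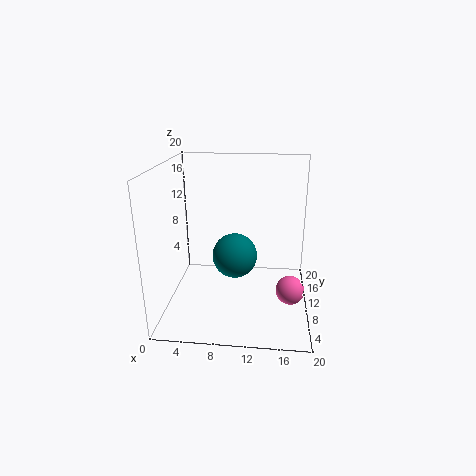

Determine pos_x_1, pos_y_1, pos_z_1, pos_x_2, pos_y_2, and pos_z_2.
pos_x_1 = 9
pos_y_1 = 14.5
pos_z_1 = 5
pos_x_2 = 17.5
pos_y_2 = 8.5
pos_z_2 = 3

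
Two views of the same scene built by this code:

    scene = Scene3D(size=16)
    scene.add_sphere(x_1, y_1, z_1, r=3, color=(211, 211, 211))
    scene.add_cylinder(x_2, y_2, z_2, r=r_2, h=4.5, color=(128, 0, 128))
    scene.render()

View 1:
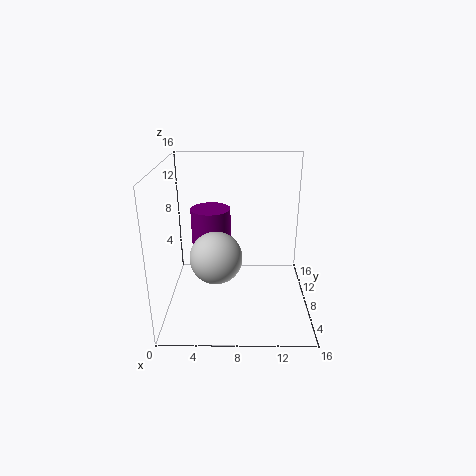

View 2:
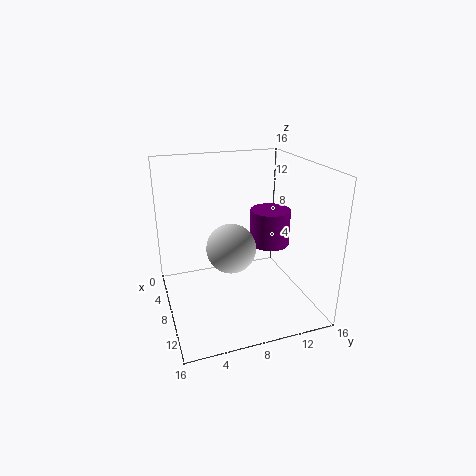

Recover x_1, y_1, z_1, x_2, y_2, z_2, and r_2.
x_1 = 5.5; y_1 = 8; z_1 = 5.5; x_2 = 4.5; y_2 = 13.5; z_2 = 5; r_2 = 2.5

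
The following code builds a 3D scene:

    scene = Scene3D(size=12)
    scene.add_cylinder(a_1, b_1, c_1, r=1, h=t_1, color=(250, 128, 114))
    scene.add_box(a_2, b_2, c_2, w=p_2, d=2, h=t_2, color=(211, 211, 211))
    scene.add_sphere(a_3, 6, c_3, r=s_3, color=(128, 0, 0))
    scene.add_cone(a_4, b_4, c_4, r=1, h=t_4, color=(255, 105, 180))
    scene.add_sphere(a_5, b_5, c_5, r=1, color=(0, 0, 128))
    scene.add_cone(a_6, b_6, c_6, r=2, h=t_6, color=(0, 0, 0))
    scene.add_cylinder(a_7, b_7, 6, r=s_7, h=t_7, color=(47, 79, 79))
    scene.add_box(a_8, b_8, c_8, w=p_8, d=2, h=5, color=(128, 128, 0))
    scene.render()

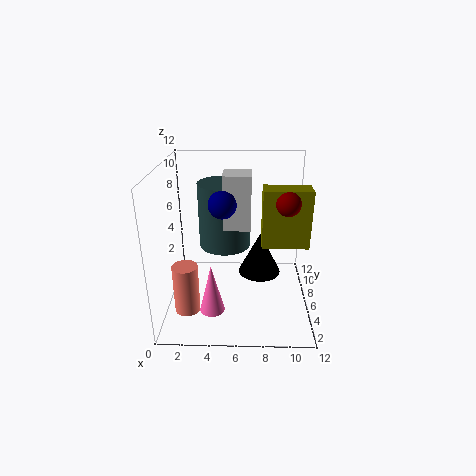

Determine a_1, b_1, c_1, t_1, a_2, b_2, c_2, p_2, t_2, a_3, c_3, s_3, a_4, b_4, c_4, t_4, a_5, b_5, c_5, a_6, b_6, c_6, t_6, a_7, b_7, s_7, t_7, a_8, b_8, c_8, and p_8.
a_1 = 2; b_1 = 3; c_1 = 1; t_1 = 4; a_2 = 5; b_2 = 3; c_2 = 8; p_2 = 2; t_2 = 4; a_3 = 10; c_3 = 9; s_3 = 1; a_4 = 4; b_4 = 3; c_4 = 1; t_4 = 4; a_5 = 5; b_5 = 3; c_5 = 10; a_6 = 8; b_6 = 9; c_6 = 1; t_6 = 4; a_7 = 5; b_7 = 5; s_7 = 2; t_7 = 5; a_8 = 8; b_8 = 6; c_8 = 5; p_8 = 4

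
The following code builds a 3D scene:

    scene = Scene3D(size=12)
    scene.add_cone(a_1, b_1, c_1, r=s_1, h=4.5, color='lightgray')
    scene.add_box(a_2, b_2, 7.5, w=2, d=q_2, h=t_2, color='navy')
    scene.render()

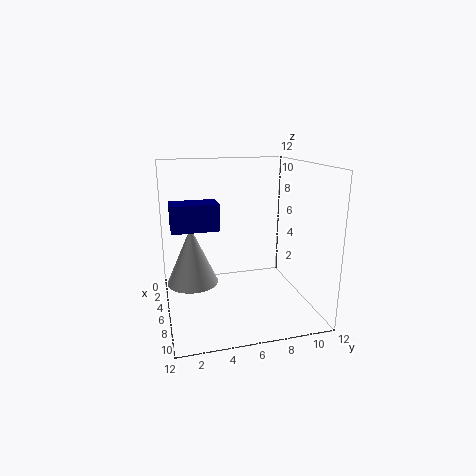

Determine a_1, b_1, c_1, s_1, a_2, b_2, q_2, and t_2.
a_1 = 7; b_1 = 2; c_1 = 3; s_1 = 2; a_2 = 6.5; b_2 = 0.5; q_2 = 3.5; t_2 = 2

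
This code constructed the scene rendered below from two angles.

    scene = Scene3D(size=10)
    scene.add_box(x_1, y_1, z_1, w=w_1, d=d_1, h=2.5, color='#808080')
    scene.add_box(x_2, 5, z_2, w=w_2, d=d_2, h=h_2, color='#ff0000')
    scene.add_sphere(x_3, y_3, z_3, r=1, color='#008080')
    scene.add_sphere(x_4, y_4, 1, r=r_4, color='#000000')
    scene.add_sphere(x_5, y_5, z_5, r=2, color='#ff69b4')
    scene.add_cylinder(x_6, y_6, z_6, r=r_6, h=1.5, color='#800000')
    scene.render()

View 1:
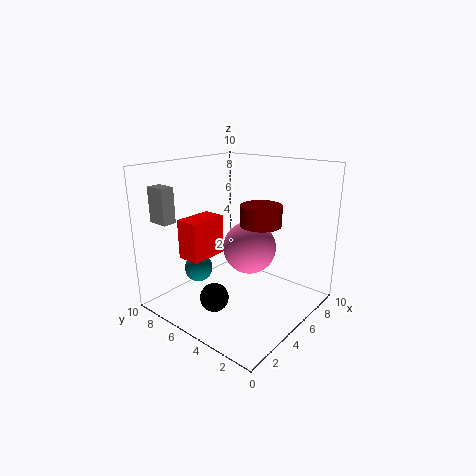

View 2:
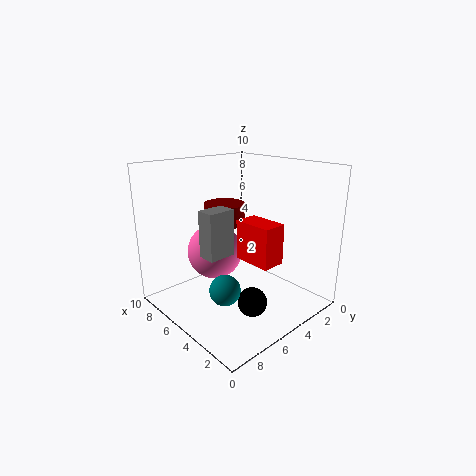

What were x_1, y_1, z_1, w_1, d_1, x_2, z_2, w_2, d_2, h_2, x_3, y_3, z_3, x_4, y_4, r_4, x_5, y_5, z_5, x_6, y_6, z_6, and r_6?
x_1 = 1.5, y_1 = 8.5, z_1 = 6, w_1 = 1, d_1 = 1.5, x_2 = 1, z_2 = 4.5, w_2 = 2.5, d_2 = 1.5, h_2 = 2.5, x_3 = 3.5, y_3 = 7.5, z_3 = 2.5, x_4 = 3, y_4 = 5.5, r_4 = 1, x_5 = 7, y_5 = 5.5, z_5 = 3.5, x_6 = 7, y_6 = 4.5, z_6 = 5.5, r_6 = 1.5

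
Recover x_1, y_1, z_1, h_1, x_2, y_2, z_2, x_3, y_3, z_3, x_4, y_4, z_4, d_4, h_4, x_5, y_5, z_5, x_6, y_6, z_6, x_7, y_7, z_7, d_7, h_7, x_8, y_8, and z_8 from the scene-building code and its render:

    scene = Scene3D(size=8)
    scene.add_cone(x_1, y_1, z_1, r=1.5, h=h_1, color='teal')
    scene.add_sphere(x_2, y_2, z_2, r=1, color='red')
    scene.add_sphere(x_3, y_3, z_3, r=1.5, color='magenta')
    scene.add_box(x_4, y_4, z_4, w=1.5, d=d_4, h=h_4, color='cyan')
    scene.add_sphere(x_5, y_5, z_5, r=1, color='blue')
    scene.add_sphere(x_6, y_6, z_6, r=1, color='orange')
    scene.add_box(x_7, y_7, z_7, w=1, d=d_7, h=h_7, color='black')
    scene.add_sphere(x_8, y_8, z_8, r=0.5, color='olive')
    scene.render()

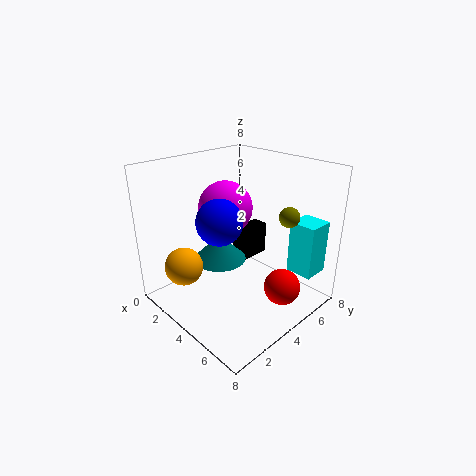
x_1 = 3, y_1 = 3.5, z_1 = 2.5, h_1 = 1.5, x_2 = 6.5, y_2 = 5, z_2 = 1.5, x_3 = 3, y_3 = 4, z_3 = 5.5, x_4 = 6, y_4 = 6, z_4 = 2, d_4 = 1.5, h_4 = 3, x_5 = 6, y_5 = 1, z_5 = 6.5, x_6 = 3, y_6 = 1, z_6 = 3, x_7 = 2, y_7 = 5.5, z_7 = 1.5, d_7 = 2, h_7 = 2, x_8 = 7, y_8 = 4.5, z_8 = 6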